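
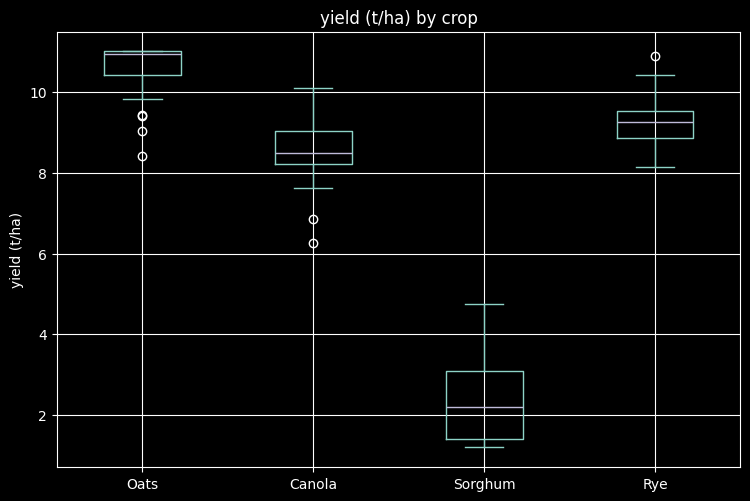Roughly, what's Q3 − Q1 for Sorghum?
Q3 ≈ 3, Q1 ≈ 1; IQR ≈ 2.

≈ 2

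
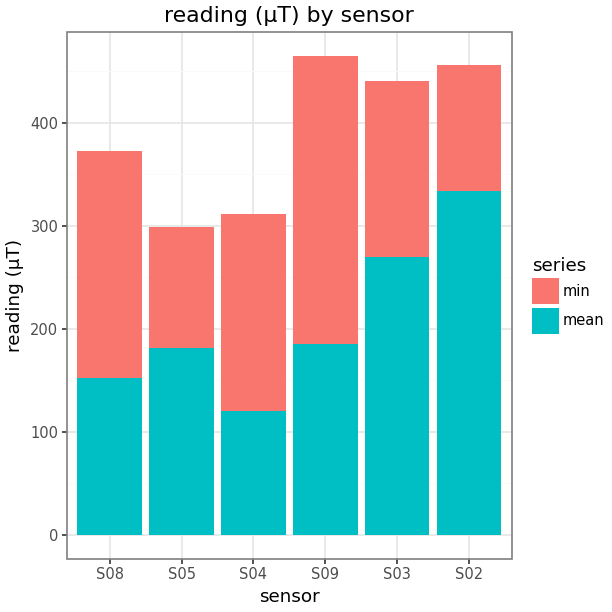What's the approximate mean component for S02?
mean top ≈ 350, bottom ≈ 0; segment ≈ 350.

≈ 350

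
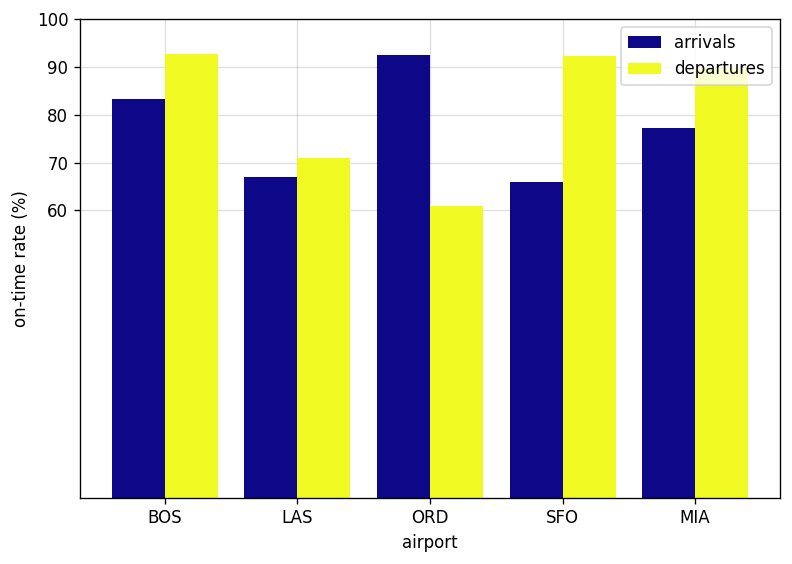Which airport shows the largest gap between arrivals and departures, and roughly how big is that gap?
ORD: arrivals ≈ 90, departures ≈ 60 → gap ≈ 30. Next-largest (SFO) is only ≈ 20.

ORD, ≈ 30 %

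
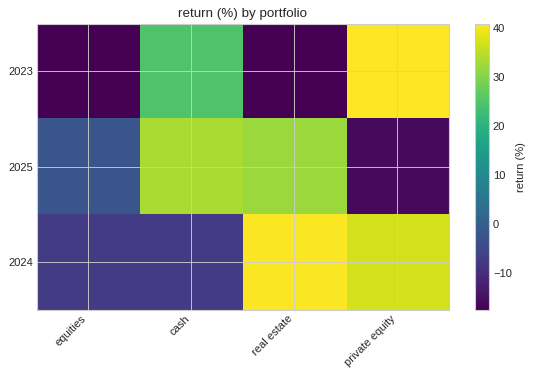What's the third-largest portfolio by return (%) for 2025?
equities

Top 4 for 2025: cash ≈ 35, real estate ≈ 30, equities ≈ 0, private equity ≈ -15.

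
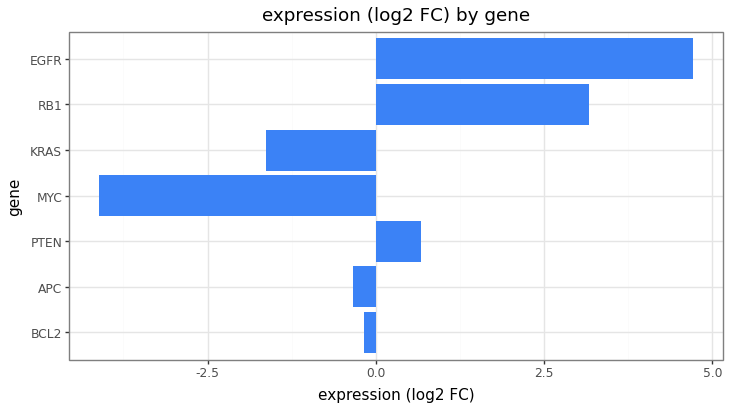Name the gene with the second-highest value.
RB1

Top 3: EGFR ≈ 5, RB1 ≈ 3, PTEN ≈ 1.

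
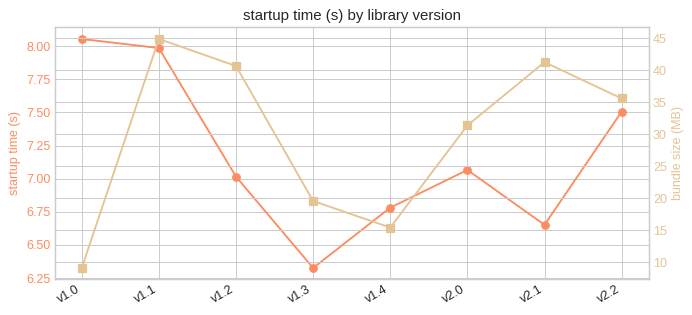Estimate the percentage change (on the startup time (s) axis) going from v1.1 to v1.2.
≈ -12.5%

v1.1 ≈ 8.0, v1.2 ≈ 7.0; (7.0 − 8.0) / 8.0 ≈ -12.5%.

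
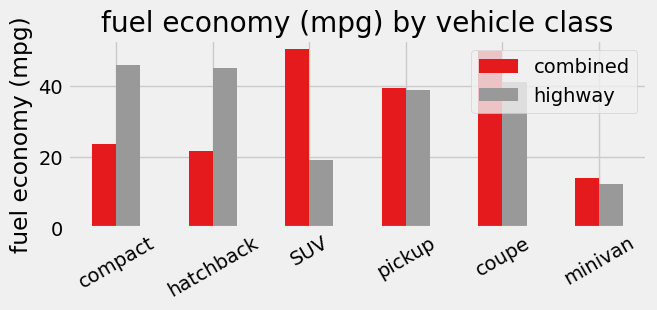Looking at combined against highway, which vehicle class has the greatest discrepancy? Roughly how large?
SUV: combined ≈ 50, highway ≈ 20 → gap ≈ 30. Next-largest (hatchback) is only ≈ 25.

SUV, ≈ 30 mpg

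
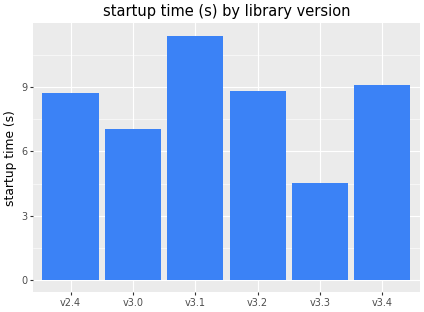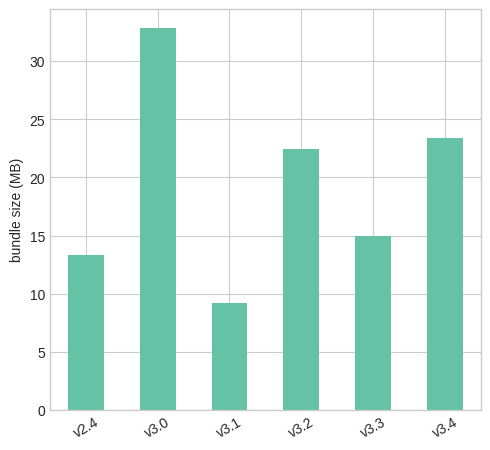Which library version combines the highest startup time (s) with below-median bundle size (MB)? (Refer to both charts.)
v3.1

Chart 2 median bundle size (MB) ≈ 20; below-median library versions: v2.4, v3.1, v3.3. Among those, v3.1 has the highest startup time (s) (≈ 12).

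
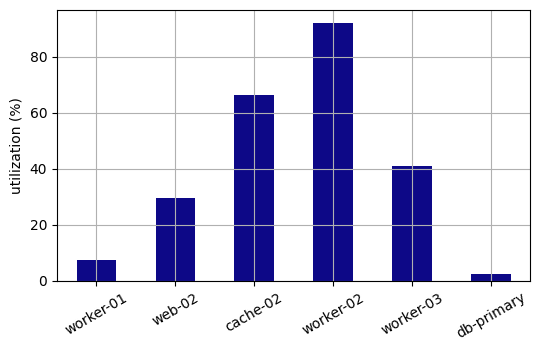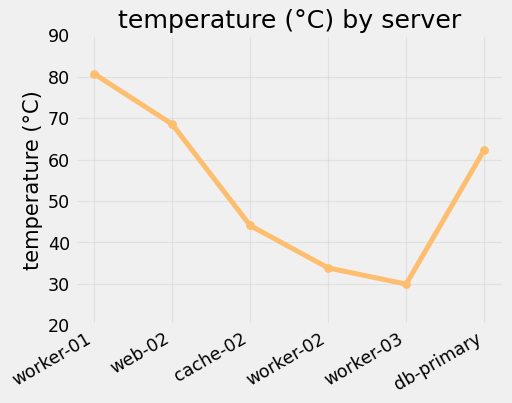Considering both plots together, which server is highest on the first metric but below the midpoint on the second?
Chart 2 median temperature (°C) ≈ 50; below-median servers: cache-02, worker-02, worker-03. Among those, worker-02 has the highest utilization (%) (≈ 90).

worker-02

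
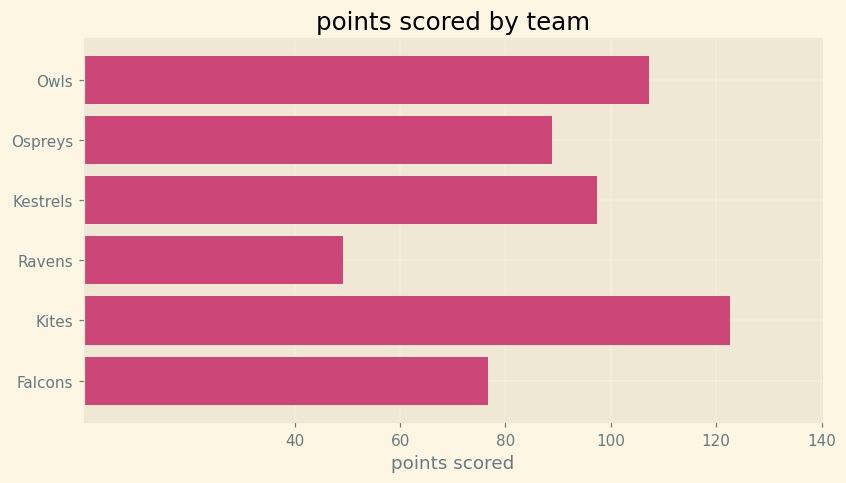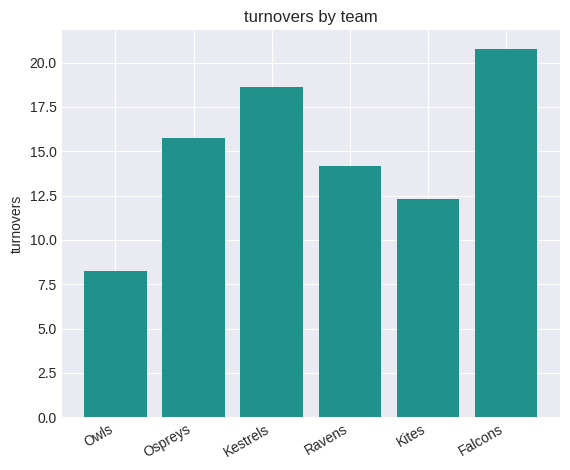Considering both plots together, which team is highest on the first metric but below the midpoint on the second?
Kites

Chart 2 median turnovers ≈ 14; below-median teams: Owls, Ravens, Kites. Among those, Kites has the highest points scored (≈ 120).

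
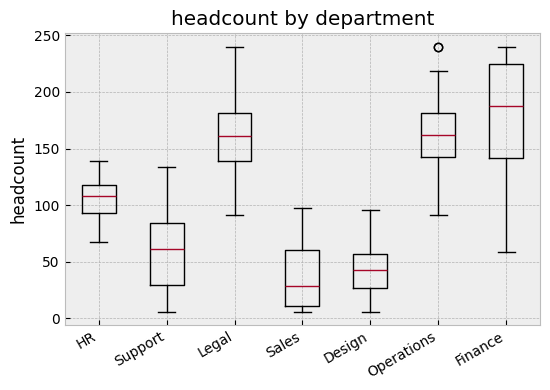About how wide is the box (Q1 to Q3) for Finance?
≈ 80

Q3 ≈ 220, Q1 ≈ 140; IQR ≈ 80.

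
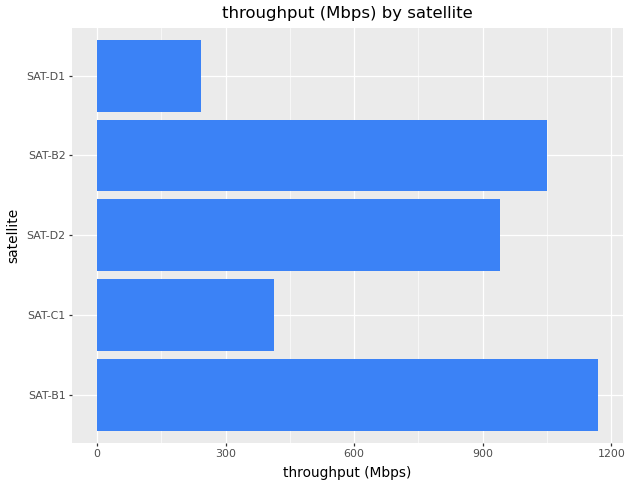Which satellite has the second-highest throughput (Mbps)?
Top 3: SAT-B1 ≈ 1200, SAT-B2 ≈ 1100, SAT-D2 ≈ 900.

SAT-B2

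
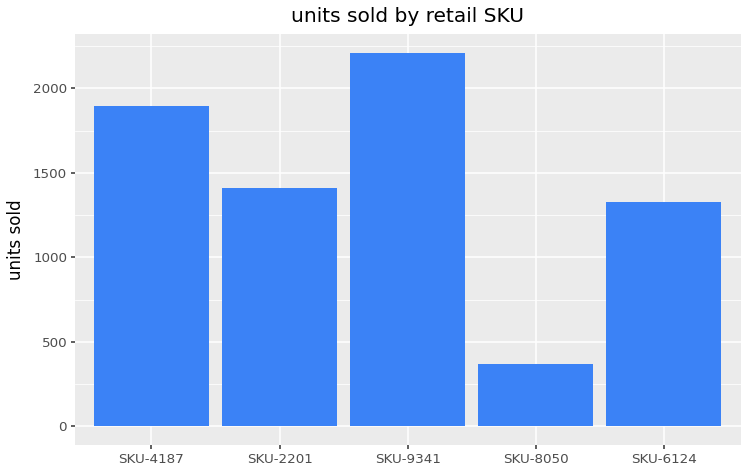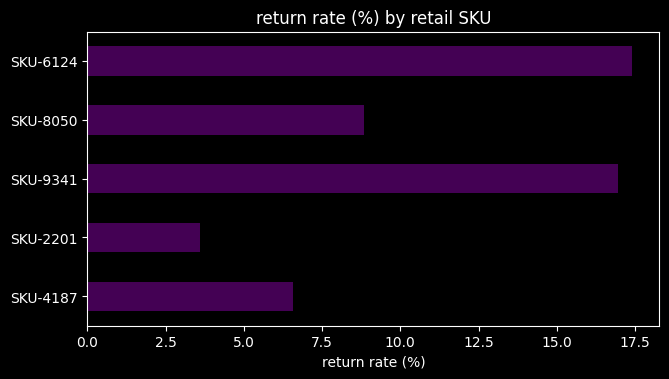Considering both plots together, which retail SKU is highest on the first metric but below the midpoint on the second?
Chart 2 median return rate (%) ≈ 8; below-median retail SKUs: SKU-4187, SKU-2201. Among those, SKU-4187 has the highest units sold (≈ 2000).

SKU-4187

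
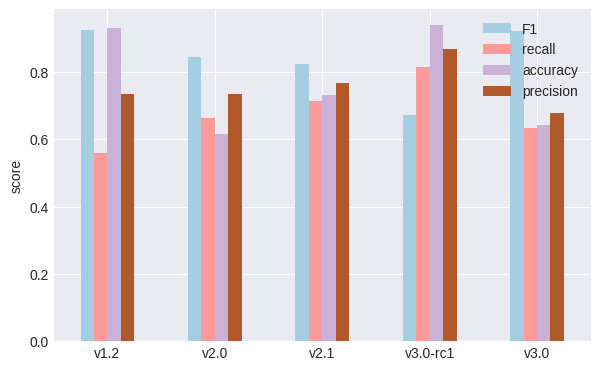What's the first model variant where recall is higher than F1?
v2.1: recall ≈ 0.7 vs F1 ≈ 0.8 (not yet); v3.0-rc1: recall ≈ 0.8 vs F1 ≈ 0.7 (first crossover).

v3.0-rc1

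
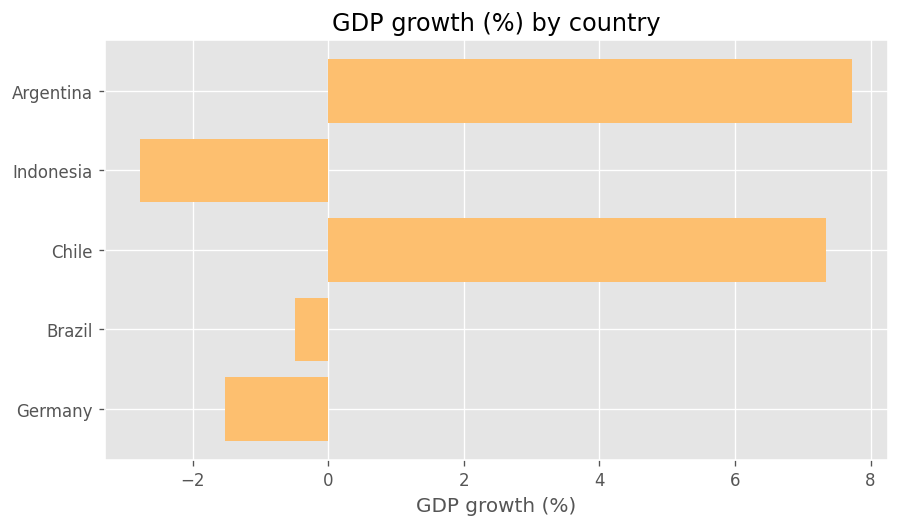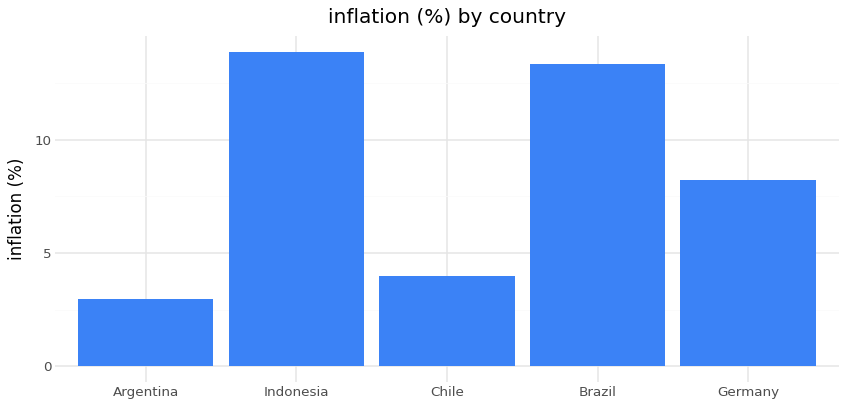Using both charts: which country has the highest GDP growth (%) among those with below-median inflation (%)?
Argentina

Chart 2 median inflation (%) ≈ 8; below-median countries: Argentina, Chile. Among those, Argentina has the highest GDP growth (%) (≈ 8).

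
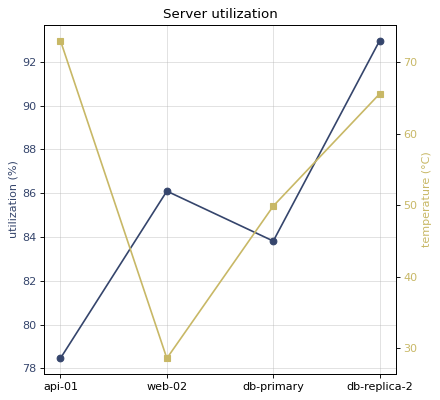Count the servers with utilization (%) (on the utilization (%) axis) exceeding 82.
3

Above 82: web-02, db-primary, db-replica-2.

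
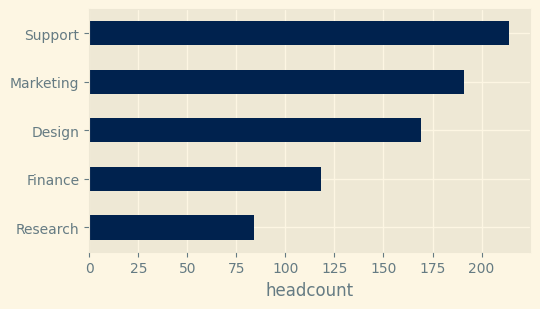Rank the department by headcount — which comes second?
Top 3: Support ≈ 220, Marketing ≈ 200, Design ≈ 160.

Marketing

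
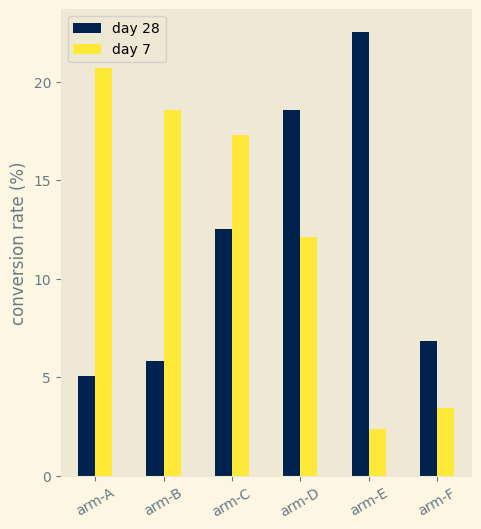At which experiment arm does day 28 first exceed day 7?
arm-D

arm-C: day 28 ≈ 12 vs day 7 ≈ 18 (not yet); arm-D: day 28 ≈ 18 vs day 7 ≈ 12 (first crossover).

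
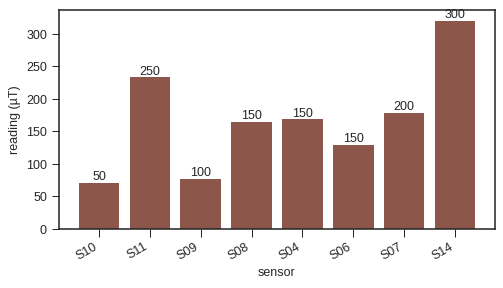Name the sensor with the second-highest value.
Top 3: S14 ≈ 300, S11 ≈ 250, S07 ≈ 200.

S11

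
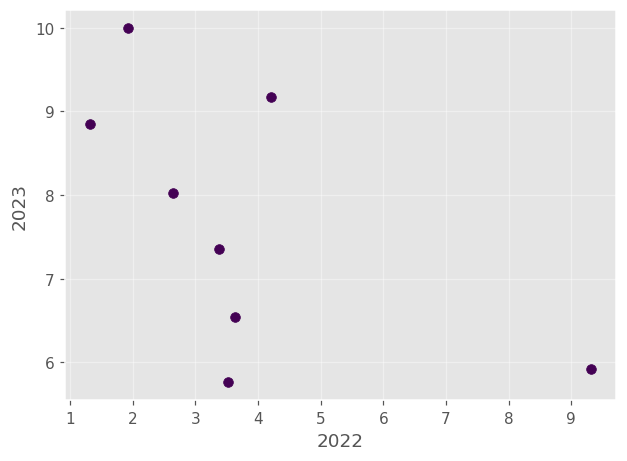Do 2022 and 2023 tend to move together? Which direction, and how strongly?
Points are negatively correlated; moderate (|r| ≈ 0.6).

negative, moderate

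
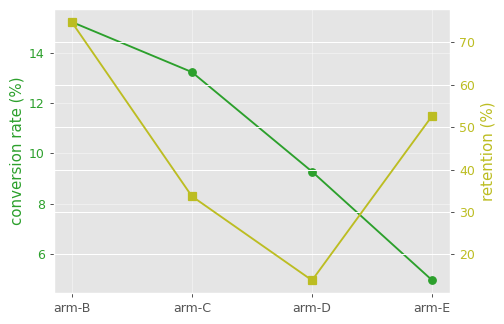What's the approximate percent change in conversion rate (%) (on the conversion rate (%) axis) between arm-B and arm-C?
arm-B ≈ 15, arm-C ≈ 13; (13 − 15) / 15 ≈ -13.3%.

≈ -13.3%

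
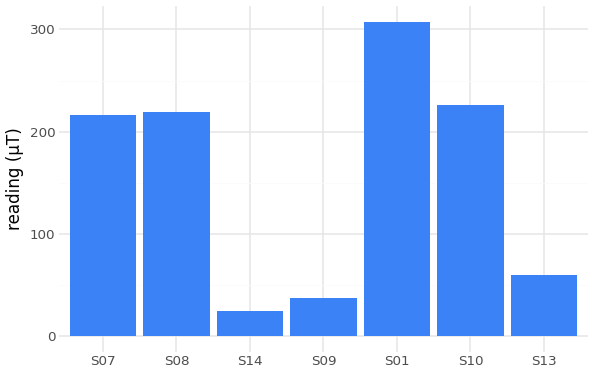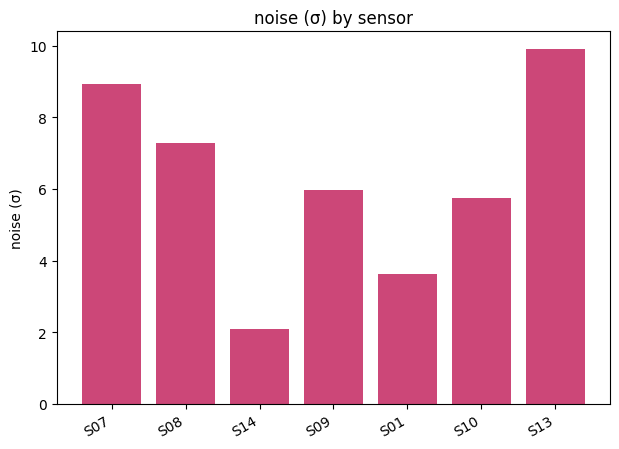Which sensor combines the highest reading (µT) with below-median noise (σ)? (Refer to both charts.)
Chart 2 median noise (σ) ≈ 6; below-median sensors: S14, S01, S10. Among those, S01 has the highest reading (µT) (≈ 300).

S01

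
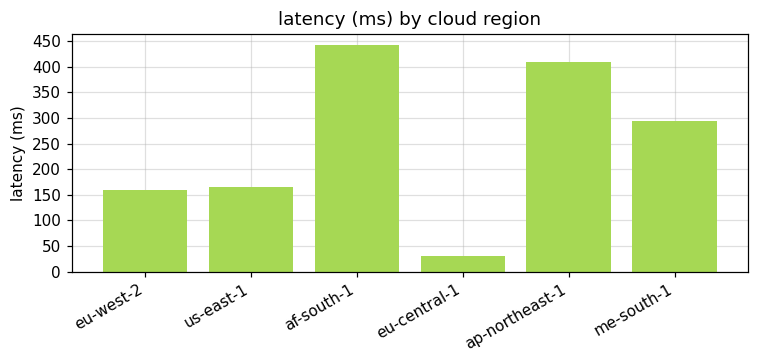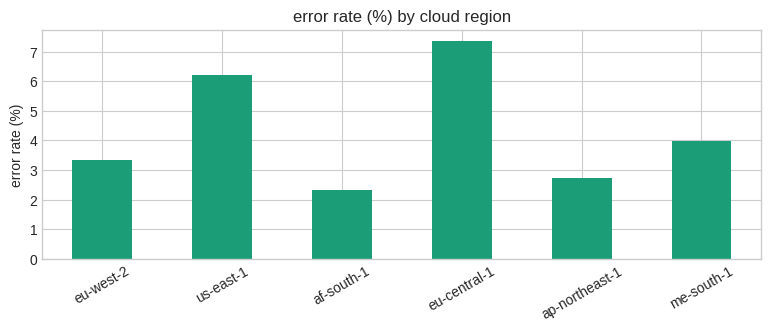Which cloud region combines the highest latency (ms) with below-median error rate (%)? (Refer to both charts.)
af-south-1

Chart 2 median error rate (%) ≈ 4; below-median cloud regions: eu-west-2, af-south-1, ap-northeast-1. Among those, af-south-1 has the highest latency (ms) (≈ 450).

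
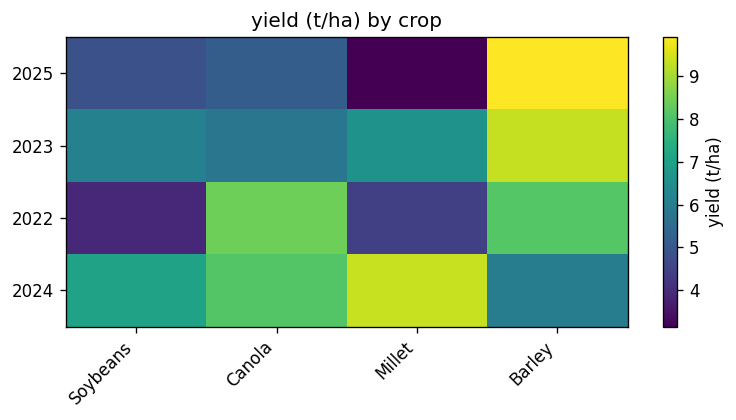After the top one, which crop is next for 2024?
Canola

Top 3 for 2024: Millet ≈ 9, Canola ≈ 8, Soybeans ≈ 7.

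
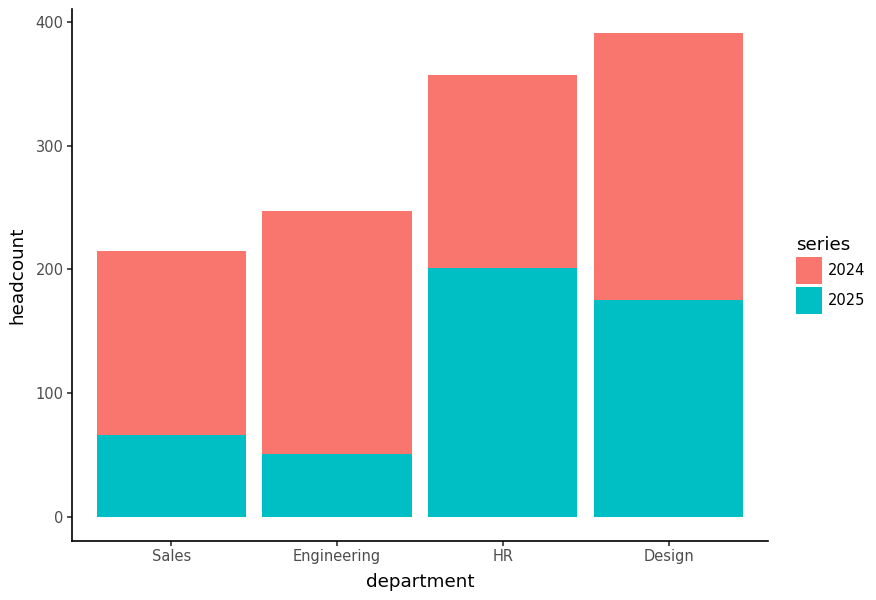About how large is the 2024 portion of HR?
≈ 150

2024 top ≈ 350, bottom ≈ 200; segment ≈ 150.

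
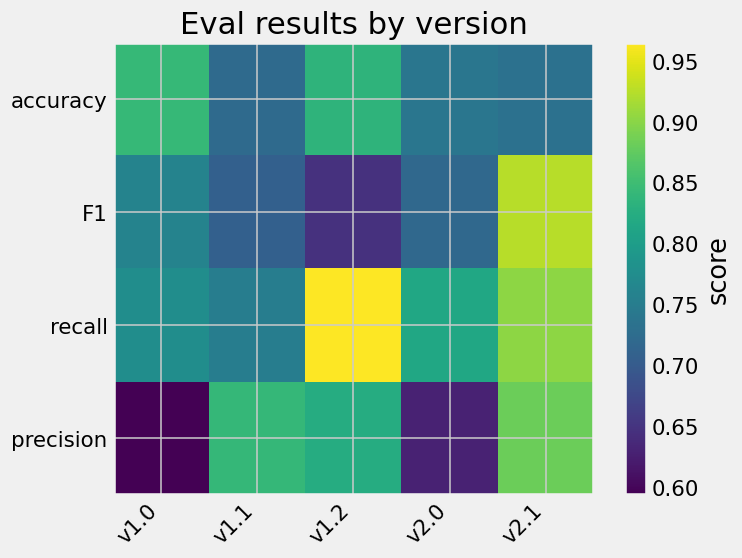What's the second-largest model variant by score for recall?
Top 3 for recall: v1.2 ≈ 0.95, v2.1 ≈ 0.90, v2.0 ≈ 0.80.

v2.1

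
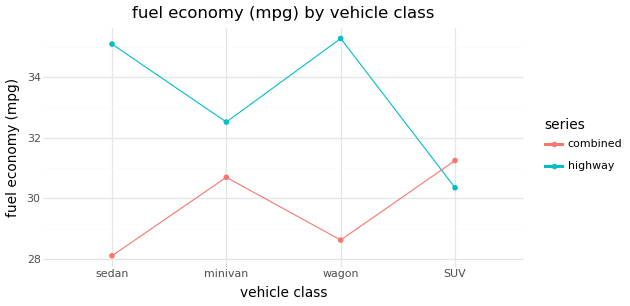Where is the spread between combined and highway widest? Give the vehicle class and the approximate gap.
sedan, ≈ 7 mpg

sedan: combined ≈ 28, highway ≈ 35 → gap ≈ 7. Next-largest (wagon) is only ≈ 6.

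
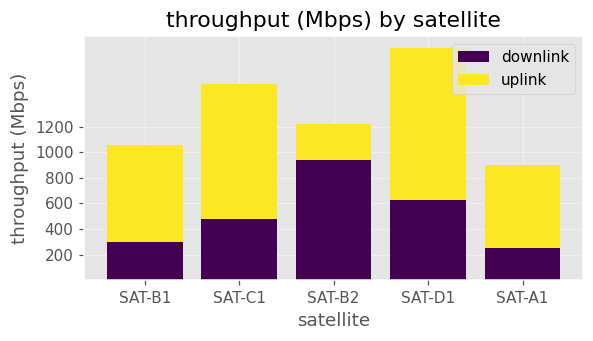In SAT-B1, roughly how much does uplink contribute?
uplink top ≈ 1000, bottom ≈ 200; segment ≈ 800.

≈ 800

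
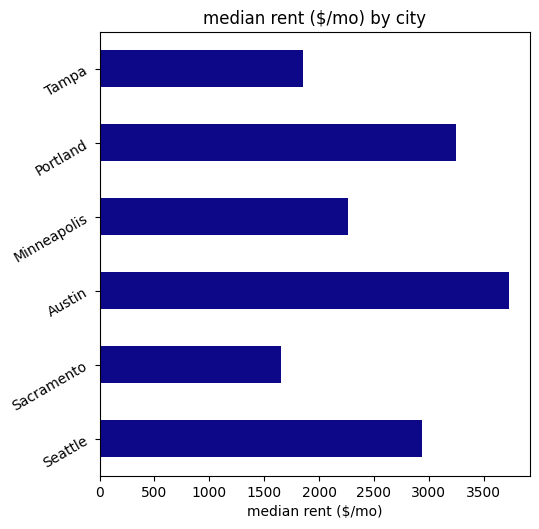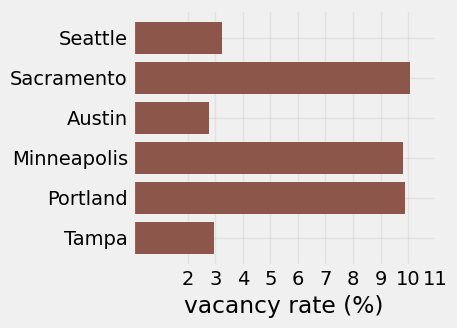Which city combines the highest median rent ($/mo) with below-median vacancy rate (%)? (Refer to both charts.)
Chart 2 median vacancy rate (%) ≈ 7; below-median cities: Seattle, Austin, Tampa. Among those, Austin has the highest median rent ($/mo) (≈ 3500).

Austin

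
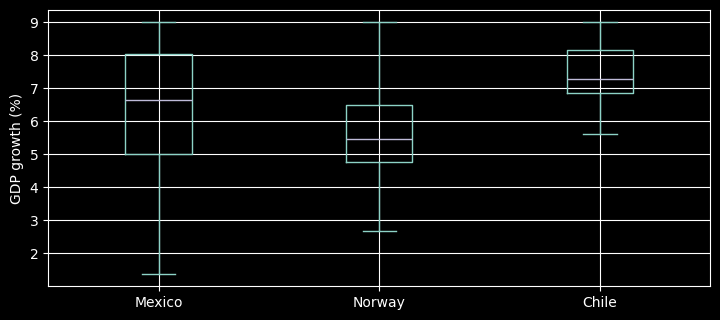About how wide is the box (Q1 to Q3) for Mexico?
Q3 ≈ 8.0, Q1 ≈ 5.0; IQR ≈ 3.0.

≈ 3.0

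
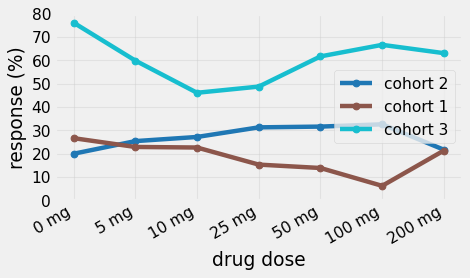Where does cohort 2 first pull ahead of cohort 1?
0 mg: cohort 2 ≈ 20 vs cohort 1 ≈ 30 (not yet); 5 mg: cohort 2 ≈ 30 vs cohort 1 ≈ 20 (first crossover).

5 mg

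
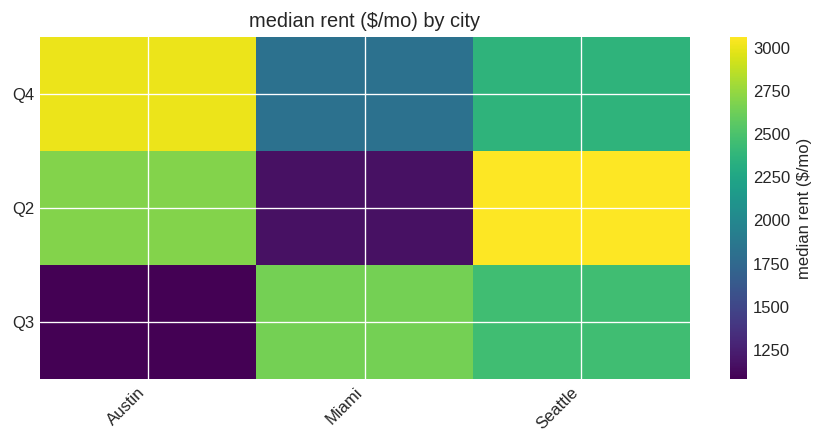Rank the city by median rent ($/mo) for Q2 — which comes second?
Top 3 for Q2: Seattle ≈ 3000, Austin ≈ 2600, Miami ≈ 1200.

Austin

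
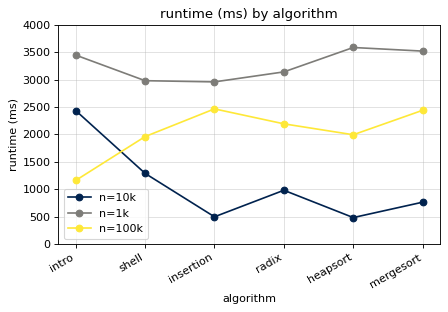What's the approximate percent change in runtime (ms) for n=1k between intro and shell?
intro ≈ 3500, shell ≈ 3000; (3000 − 3500) / 3500 ≈ -14.3%.

≈ -14.3%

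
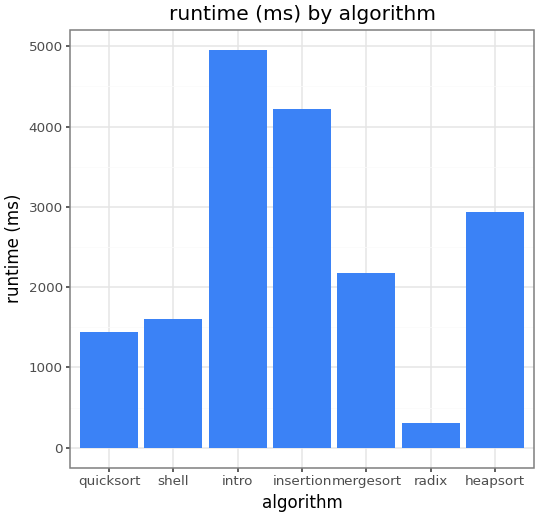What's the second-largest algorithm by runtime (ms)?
insertion

Top 3: intro ≈ 5000, insertion ≈ 4000, heapsort ≈ 3000.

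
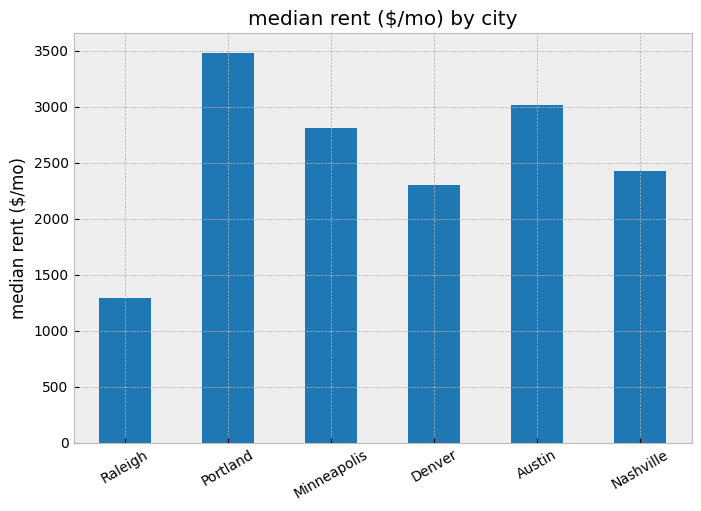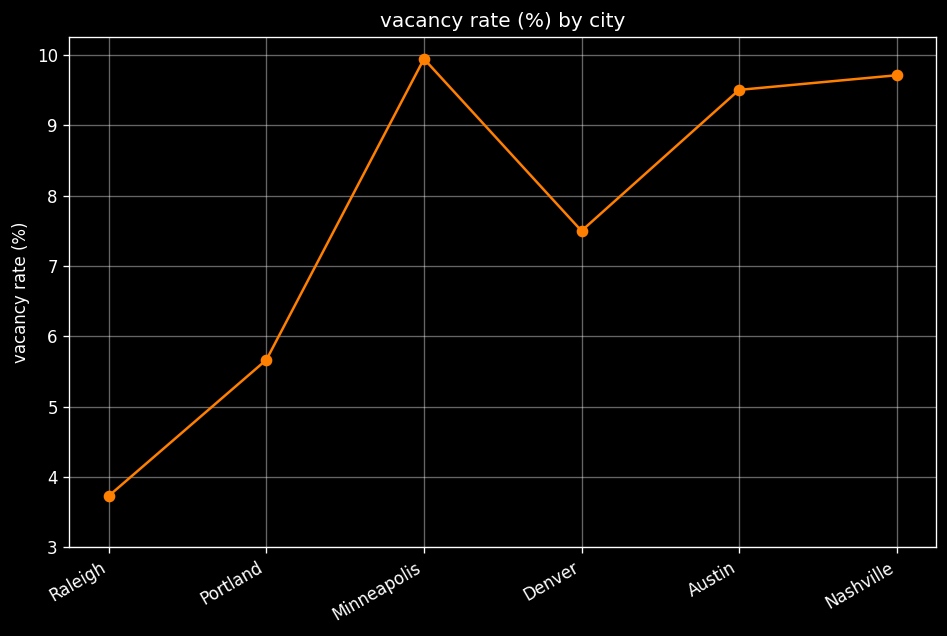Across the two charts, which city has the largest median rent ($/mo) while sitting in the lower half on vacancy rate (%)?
Chart 2 median vacancy rate (%) ≈ 9; below-median cities: Raleigh, Portland, Denver. Among those, Portland has the highest median rent ($/mo) (≈ 3500).

Portland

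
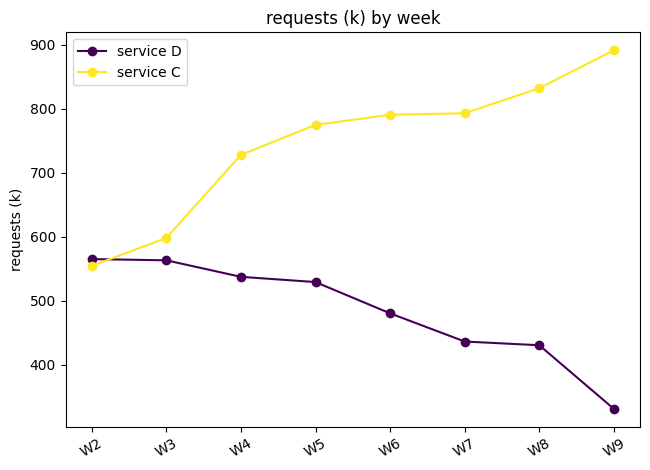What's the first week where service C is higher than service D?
W3

W2: service C ≈ 550 vs service D ≈ 550 (not yet); W3: service C ≈ 600 vs service D ≈ 550 (first crossover).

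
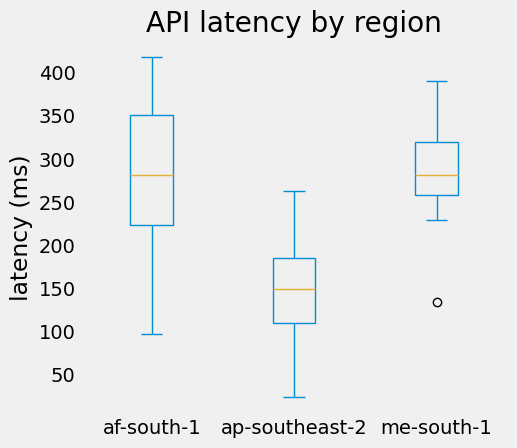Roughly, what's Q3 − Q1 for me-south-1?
≈ 60

Q3 ≈ 320, Q1 ≈ 260; IQR ≈ 60.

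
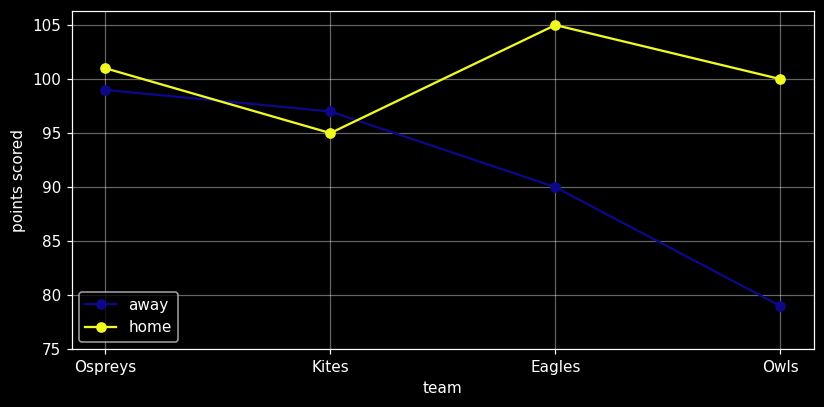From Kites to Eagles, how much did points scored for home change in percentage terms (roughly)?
Kites ≈ 95, Eagles ≈ 105; (105 − 95) / 95 ≈ +10.5%.

≈ +10.5%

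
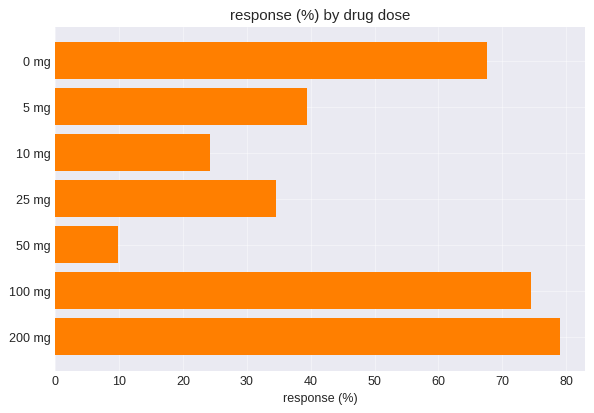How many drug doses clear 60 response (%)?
3

Above 60: 0 mg, 100 mg, 200 mg.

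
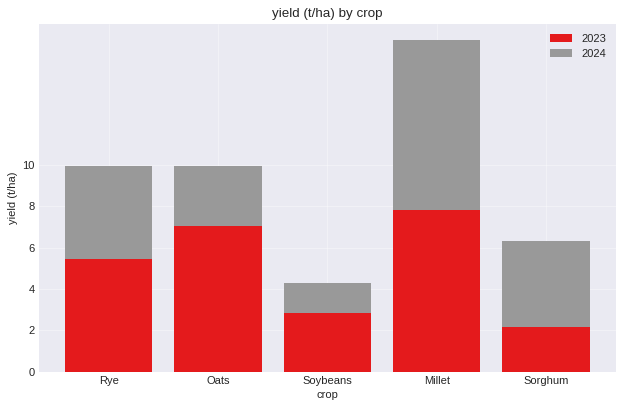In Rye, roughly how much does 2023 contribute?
2023 top ≈ 6, bottom ≈ 0; segment ≈ 6.

≈ 6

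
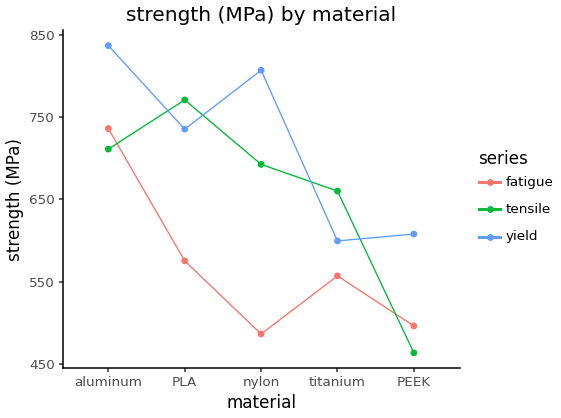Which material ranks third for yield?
PLA

Top 4 for yield: aluminum ≈ 850, nylon ≈ 800, PLA ≈ 750, PEEK ≈ 600.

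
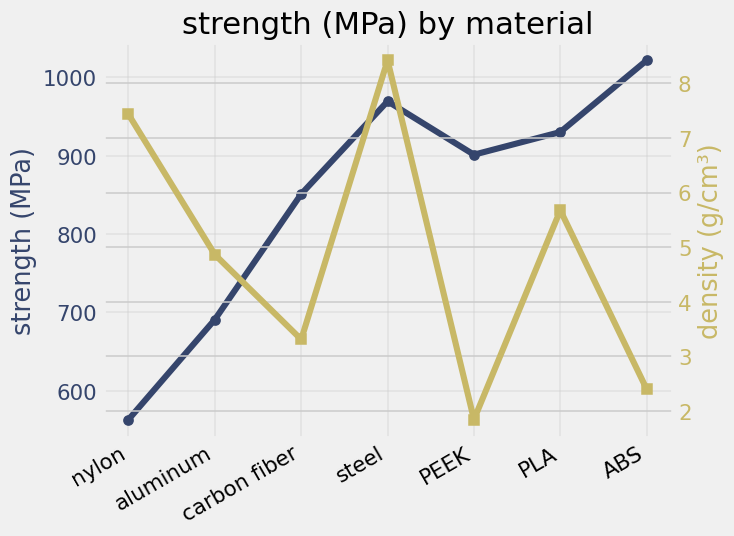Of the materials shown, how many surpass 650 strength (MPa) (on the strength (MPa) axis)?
Above 650: aluminum, carbon fiber, steel, PEEK, PLA, ABS.

6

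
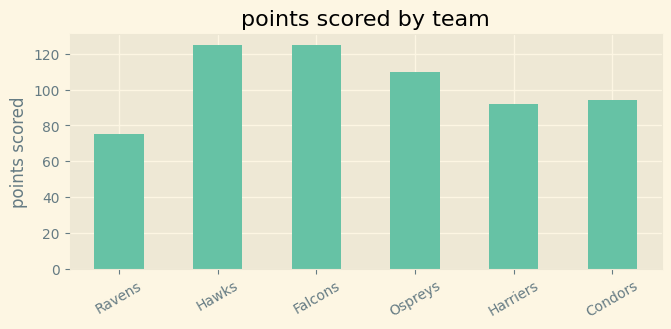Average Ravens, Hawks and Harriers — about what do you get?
≈ 100

(80 + 120 + 100) / 3 ≈ 100.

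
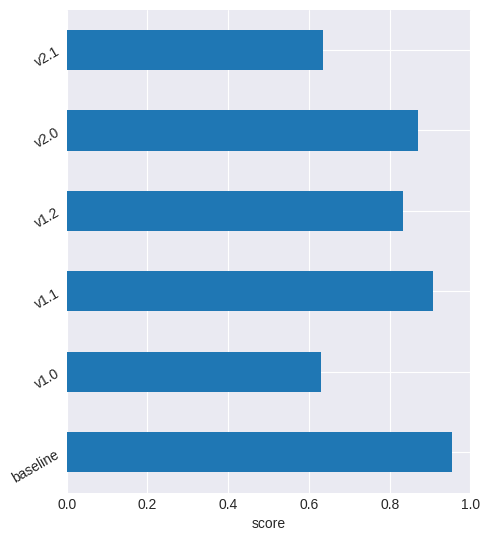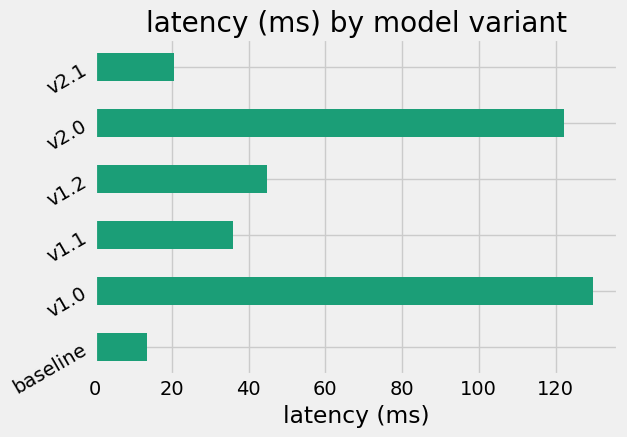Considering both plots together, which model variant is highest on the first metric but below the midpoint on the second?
Chart 2 median latency (ms) ≈ 40; below-median model variants: baseline, v1.1, v2.1. Among those, baseline has the highest score (≈ 1).

baseline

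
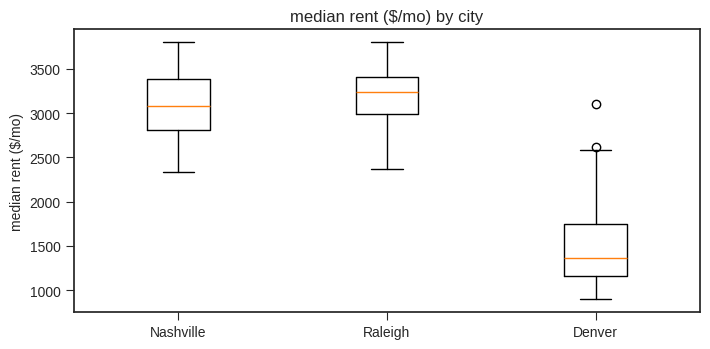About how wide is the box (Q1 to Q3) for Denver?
Q3 ≈ 1800, Q1 ≈ 1200; IQR ≈ 600.

≈ 600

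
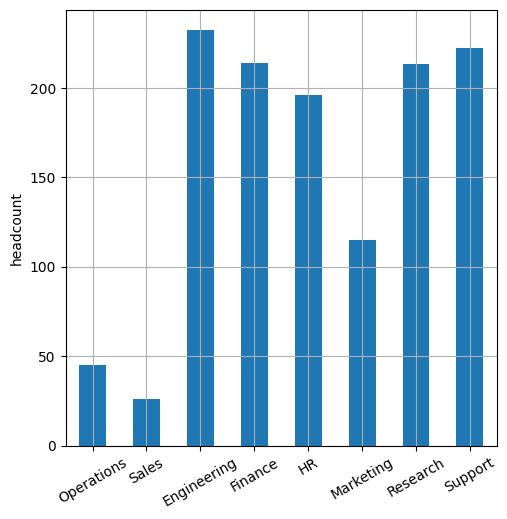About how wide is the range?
Max Engineering ≈ 240, min Sales ≈ 20; range ≈ 220.

≈ 220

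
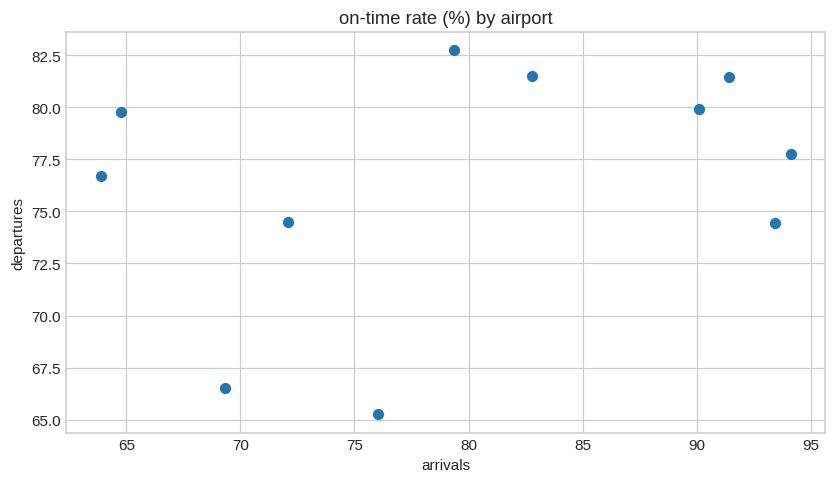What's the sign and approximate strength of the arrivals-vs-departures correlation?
Points are positively correlated; weak (|r| ≈ 0.3).

positive, weak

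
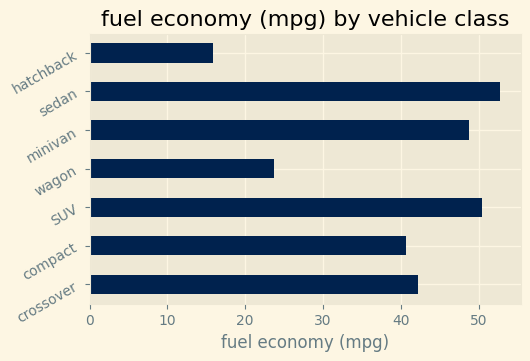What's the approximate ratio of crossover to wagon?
crossover ≈ 40, wagon ≈ 25; 40/25 ≈ 1.6.

≈ 1.6×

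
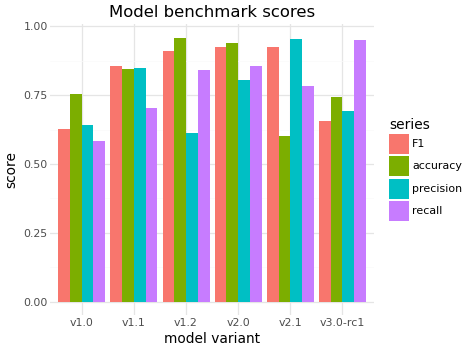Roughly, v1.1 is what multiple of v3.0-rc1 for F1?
v1.1 ≈ 0.9, v3.0-rc1 ≈ 0.7; 0.9/0.7 ≈ 1.29.

≈ 1.29×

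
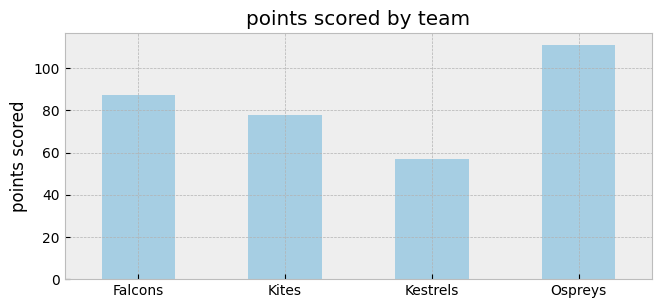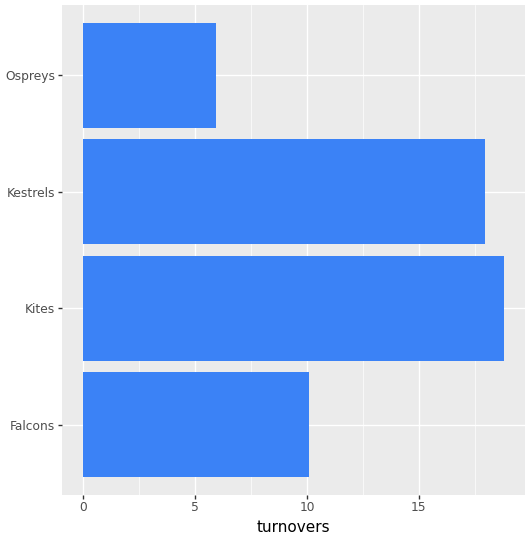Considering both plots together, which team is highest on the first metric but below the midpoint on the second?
Ospreys

Chart 2 median turnovers ≈ 14; below-median teams: Falcons, Ospreys. Among those, Ospreys has the highest points scored (≈ 120).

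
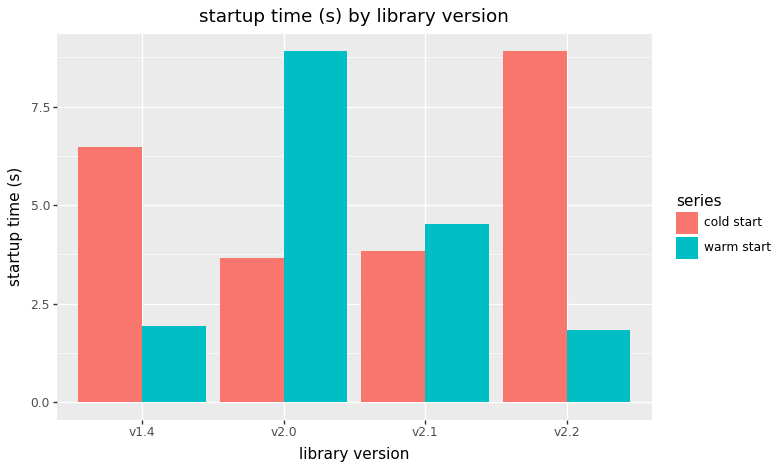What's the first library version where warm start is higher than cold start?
v1.4: warm start ≈ 2 vs cold start ≈ 6 (not yet); v2.0: warm start ≈ 9 vs cold start ≈ 4 (first crossover).

v2.0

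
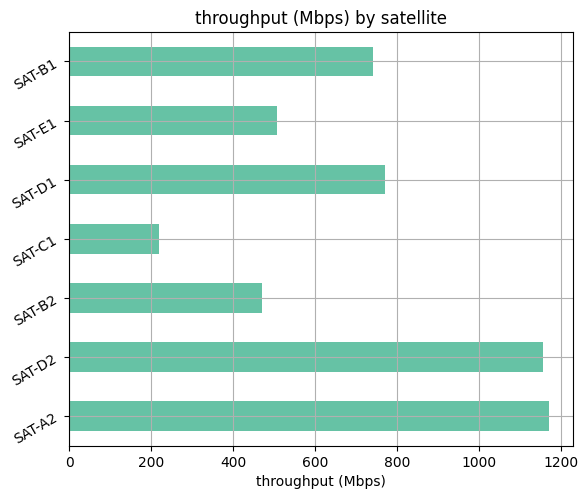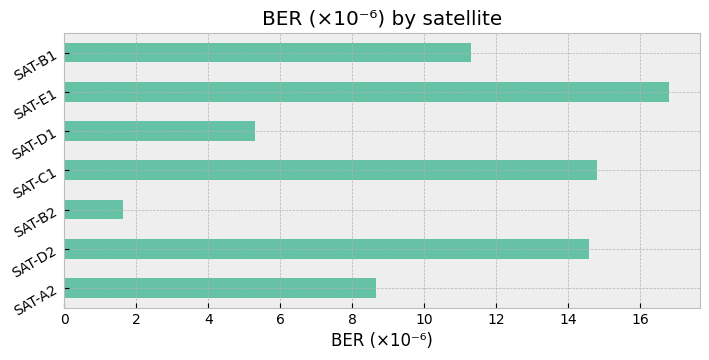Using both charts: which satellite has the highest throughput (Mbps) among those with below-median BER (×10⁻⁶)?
Chart 2 median BER (×10⁻⁶) ≈ 12; below-median satellites: SAT-A2, SAT-B2, SAT-D1. Among those, SAT-A2 has the highest throughput (Mbps) (≈ 1200).

SAT-A2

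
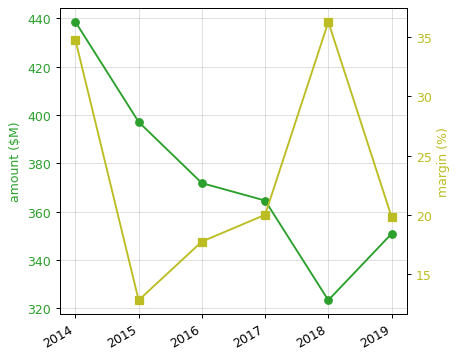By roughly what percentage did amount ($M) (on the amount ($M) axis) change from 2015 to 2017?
2015 ≈ 400, 2017 ≈ 360; (360 − 400) / 400 ≈ -10%.

≈ -10%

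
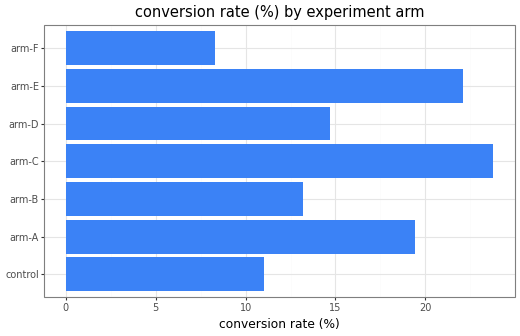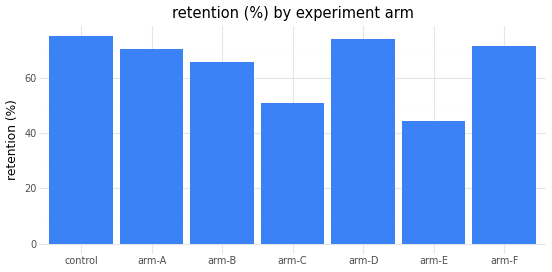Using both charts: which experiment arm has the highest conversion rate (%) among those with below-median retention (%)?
Chart 2 median retention (%) ≈ 70; below-median experiment arms: arm-B, arm-C, arm-E. Among those, arm-C has the highest conversion rate (%) (≈ 25).

arm-C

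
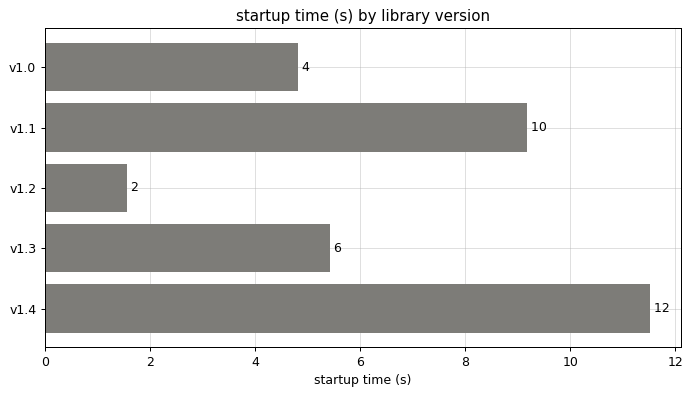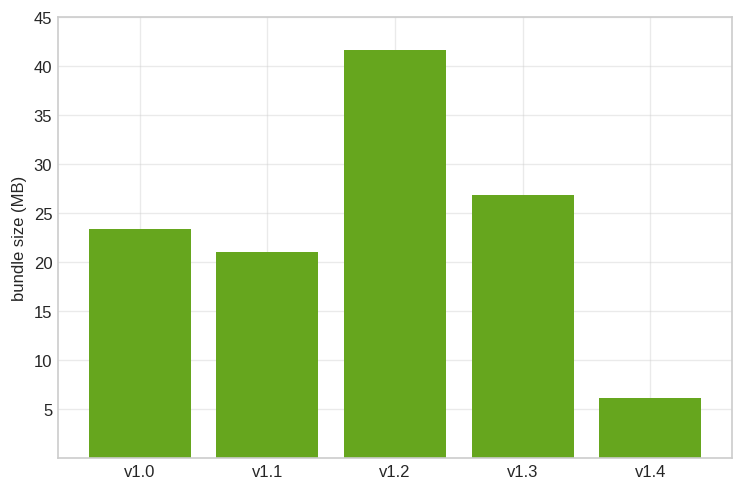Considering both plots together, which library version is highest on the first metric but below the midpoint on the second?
Chart 2 median bundle size (MB) ≈ 25; below-median library versions: v1.1, v1.4. Among those, v1.4 has the highest startup time (s) (≈ 12).

v1.4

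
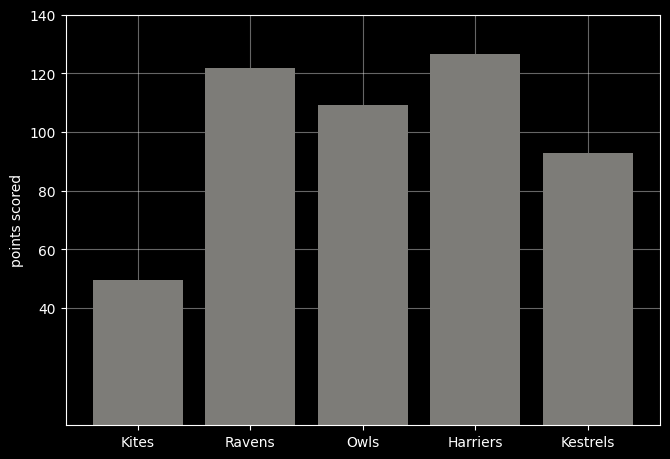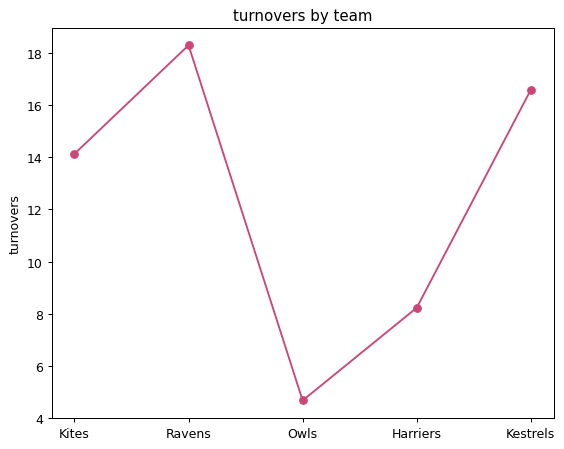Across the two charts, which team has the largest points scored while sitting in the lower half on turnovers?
Chart 2 median turnovers ≈ 14; below-median teams: Owls, Harriers. Among those, Harriers has the highest points scored (≈ 120).

Harriers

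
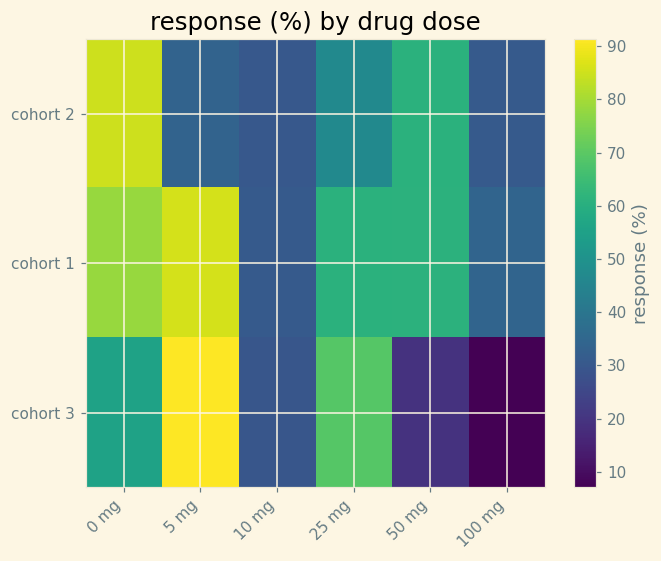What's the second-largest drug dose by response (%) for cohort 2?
50 mg

Top 3 for cohort 2: 0 mg ≈ 80, 50 mg ≈ 60, 25 mg ≈ 50.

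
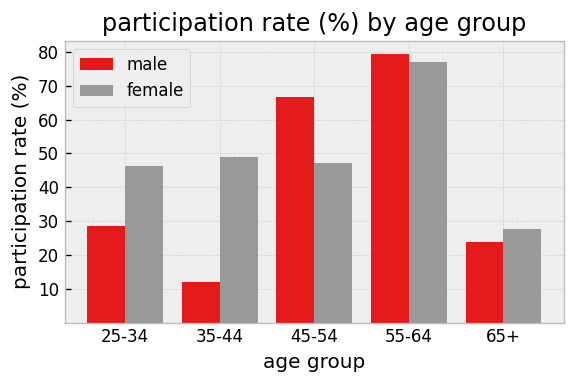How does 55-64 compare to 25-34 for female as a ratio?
55-64 ≈ 80, 25-34 ≈ 50; 80/50 ≈ 1.6.

≈ 1.6×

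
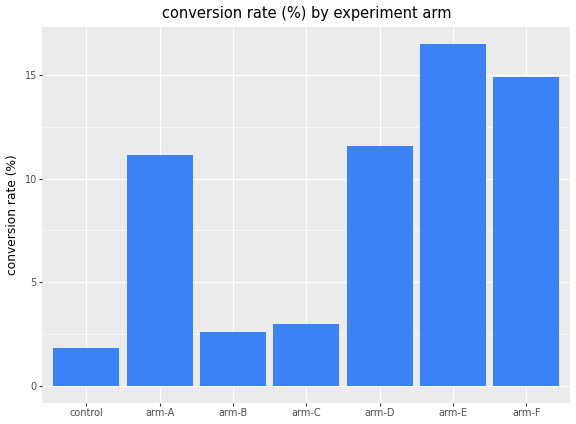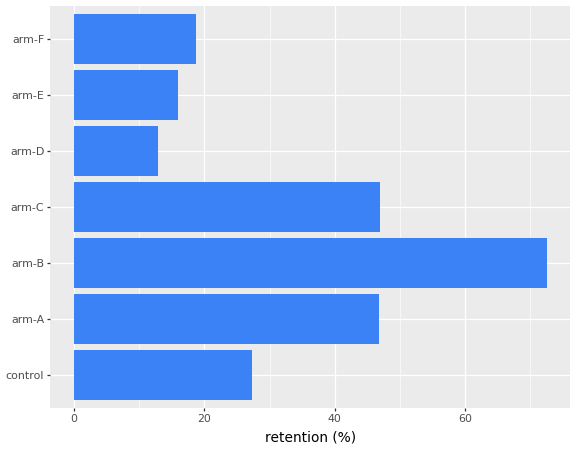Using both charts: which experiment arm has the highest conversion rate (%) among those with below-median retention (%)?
arm-E

Chart 2 median retention (%) ≈ 30; below-median experiment arms: arm-D, arm-E, arm-F. Among those, arm-E has the highest conversion rate (%) (≈ 16).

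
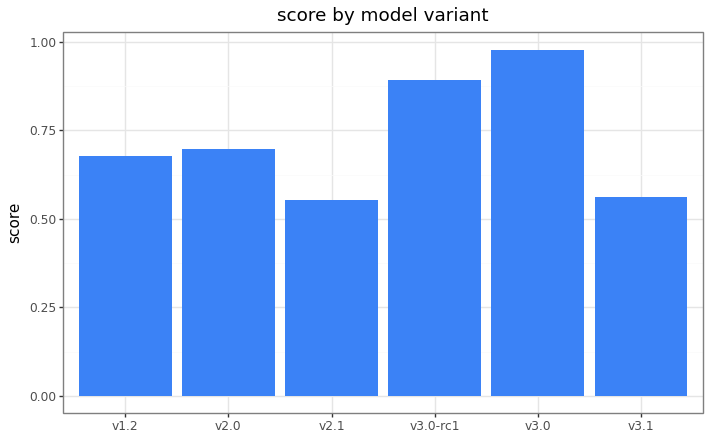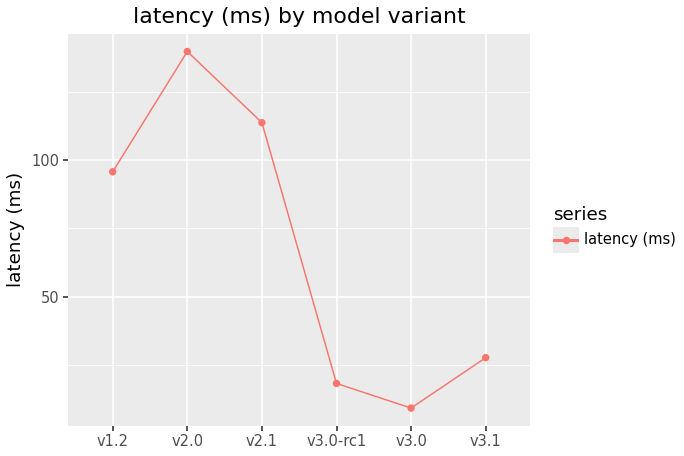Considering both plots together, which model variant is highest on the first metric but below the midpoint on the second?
v3.0

Chart 2 median latency (ms) ≈ 60; below-median model variants: v3.0-rc1, v3.0, v3.1. Among those, v3.0 has the highest score (≈ 1).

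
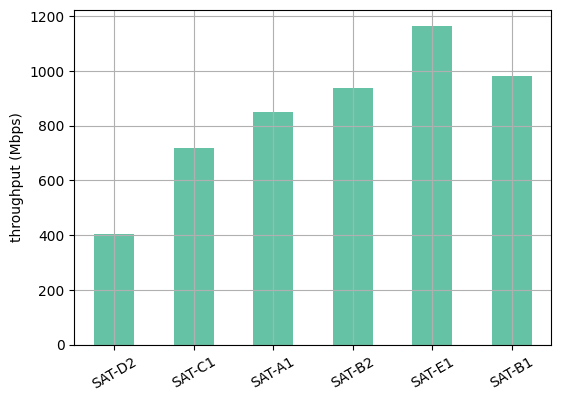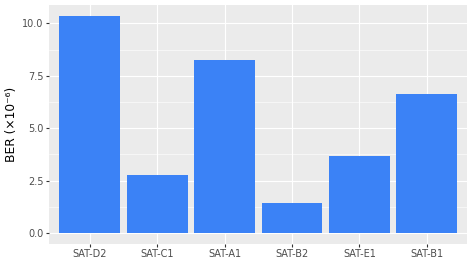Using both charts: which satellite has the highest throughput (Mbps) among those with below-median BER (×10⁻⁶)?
SAT-E1

Chart 2 median BER (×10⁻⁶) ≈ 5; below-median satellites: SAT-C1, SAT-B2, SAT-E1. Among those, SAT-E1 has the highest throughput (Mbps) (≈ 1200).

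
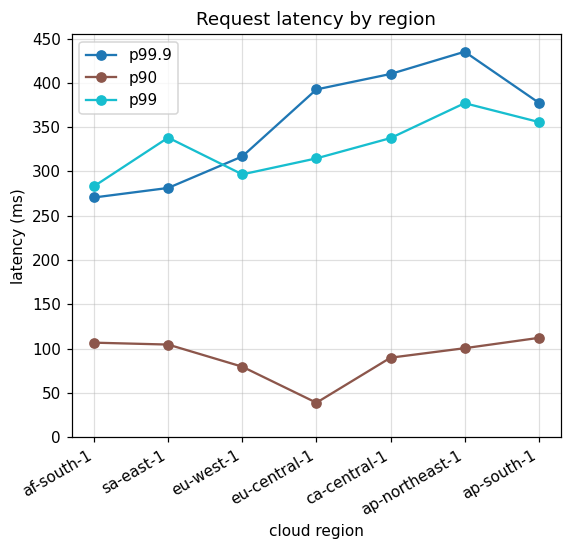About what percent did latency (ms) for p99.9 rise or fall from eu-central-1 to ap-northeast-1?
≈ +12.5%

eu-central-1 ≈ 400, ap-northeast-1 ≈ 450; (450 − 400) / 400 ≈ +12.5%.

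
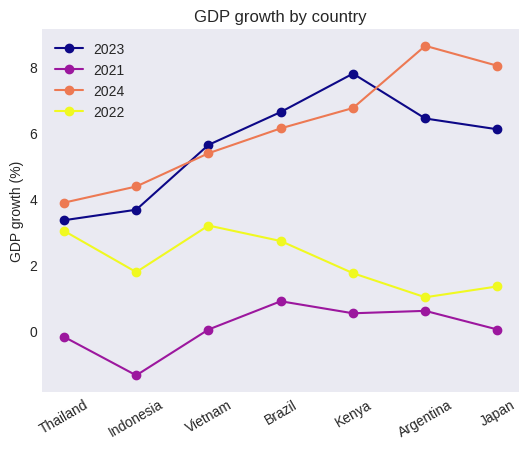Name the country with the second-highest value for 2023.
Brazil

Top 3 for 2023: Kenya ≈ 8, Brazil ≈ 7, Argentina ≈ 6.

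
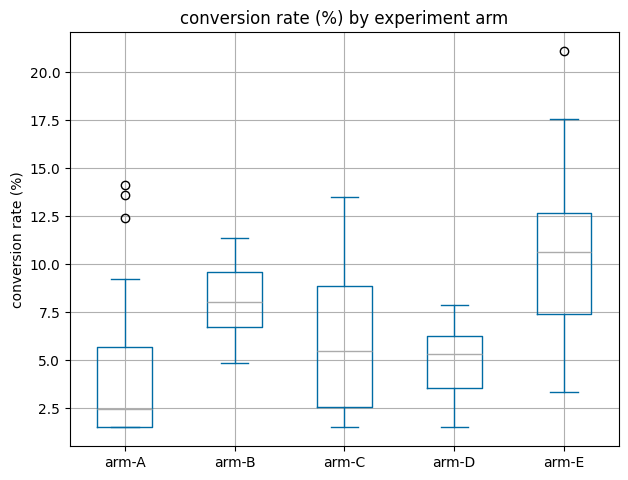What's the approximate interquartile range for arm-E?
Q3 ≈ 13, Q1 ≈ 7; IQR ≈ 6.

≈ 6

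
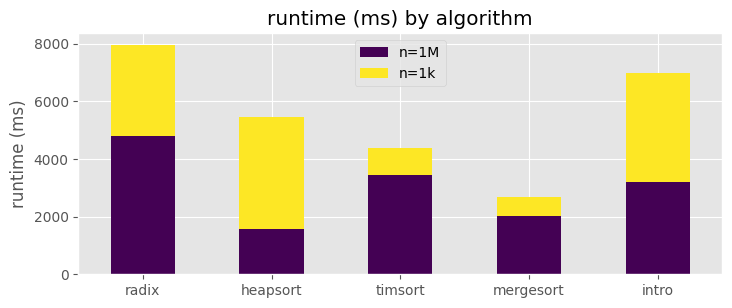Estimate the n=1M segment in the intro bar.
≈ 3000

n=1M top ≈ 3000, bottom ≈ 0; segment ≈ 3000.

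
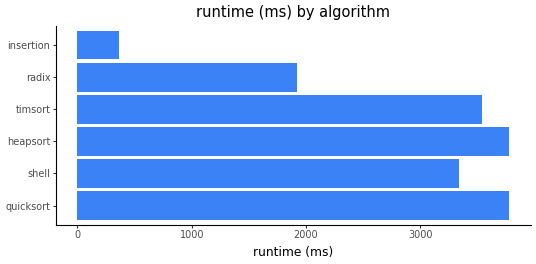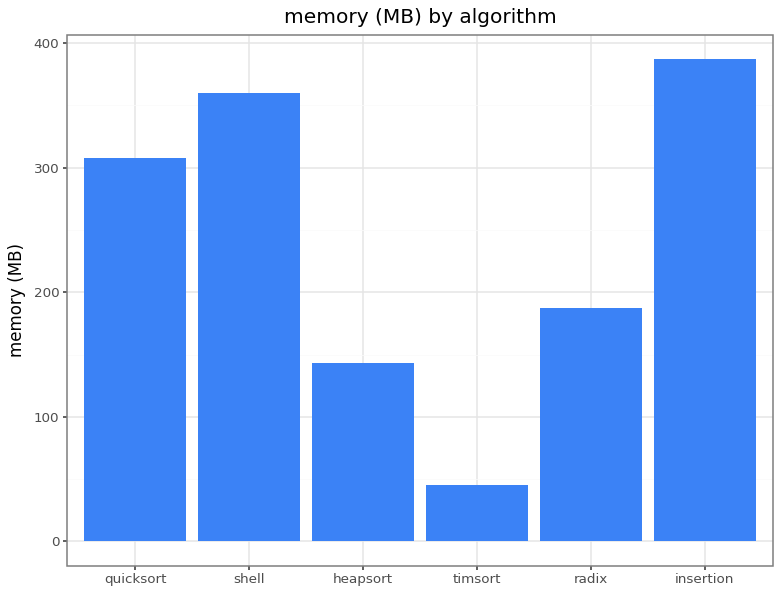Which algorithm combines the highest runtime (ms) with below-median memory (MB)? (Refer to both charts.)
Chart 2 median memory (MB) ≈ 250; below-median algorithms: heapsort, timsort, radix. Among those, heapsort has the highest runtime (ms) (≈ 4000).

heapsort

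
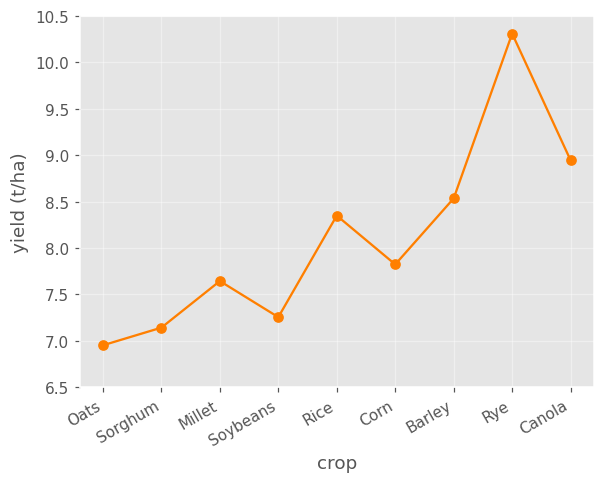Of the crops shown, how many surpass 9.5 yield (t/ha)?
1

Above 9.5: Rye.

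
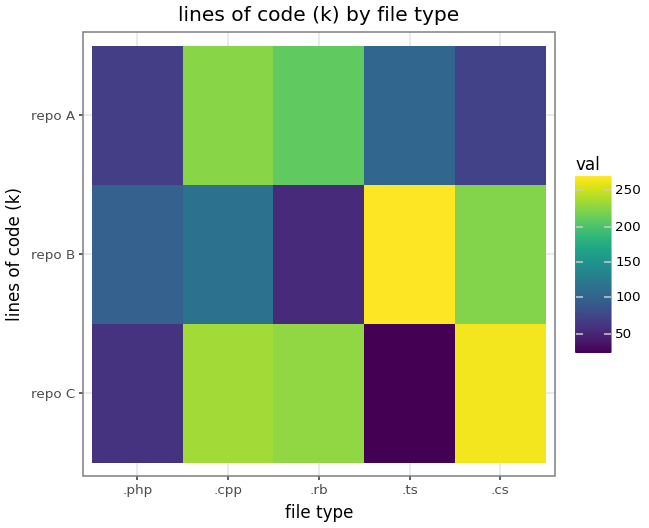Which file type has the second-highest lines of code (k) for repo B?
.cs

Top 3 for repo B: .ts ≈ 275, .cs ≈ 225, .cpp ≈ 125.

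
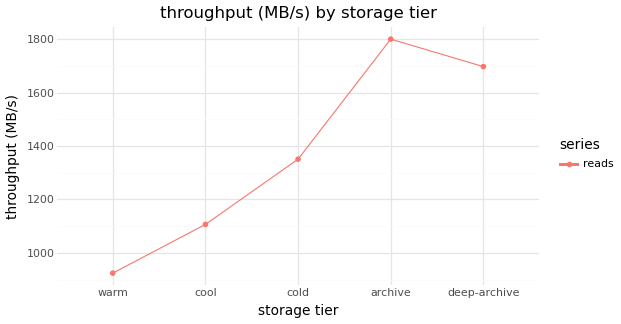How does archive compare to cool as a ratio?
archive ≈ 1800, cool ≈ 1100; 1800/1100 ≈ 1.64.

≈ 1.64×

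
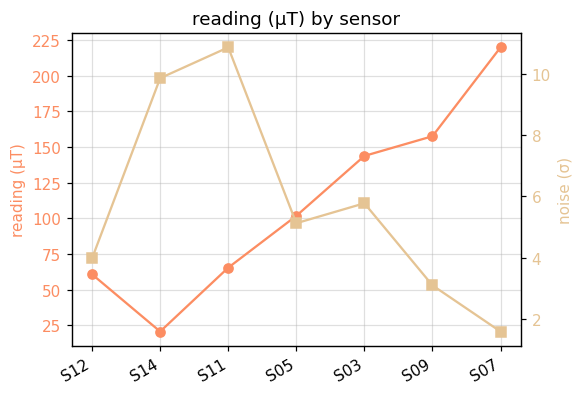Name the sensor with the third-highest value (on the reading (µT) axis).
Top 4 (on the reading (µT) axis): S07 ≈ 220, S09 ≈ 160, S03 ≈ 140, S05 ≈ 100.

S03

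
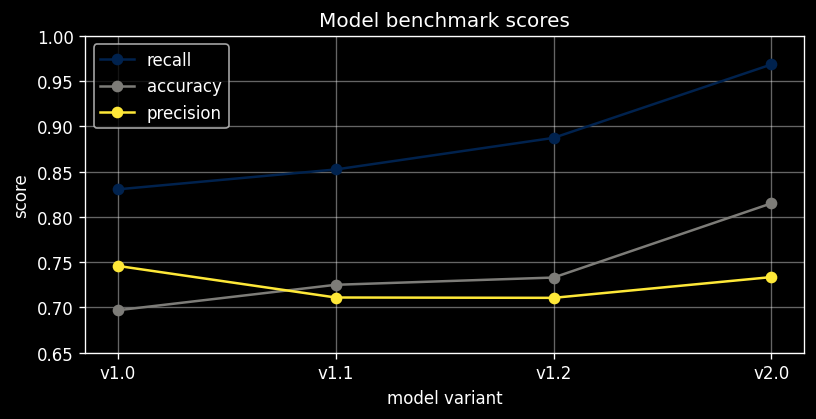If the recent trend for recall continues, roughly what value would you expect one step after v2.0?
≈ 1

Last three: 0.85, 0.90, 0.95 → slope ≈ 0.05/step → next ≈ 1.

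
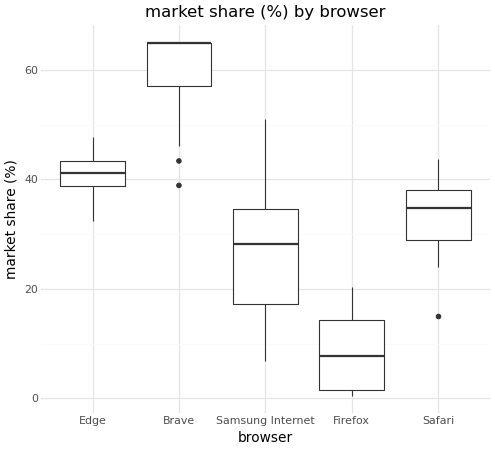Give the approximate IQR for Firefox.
Q3 ≈ 15, Q1 ≈ 0; IQR ≈ 15.

≈ 15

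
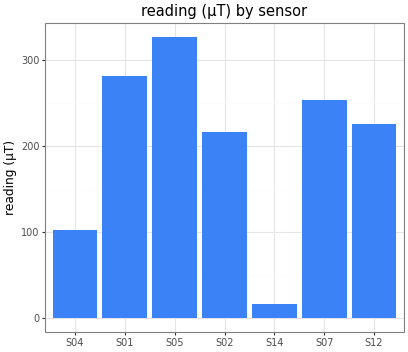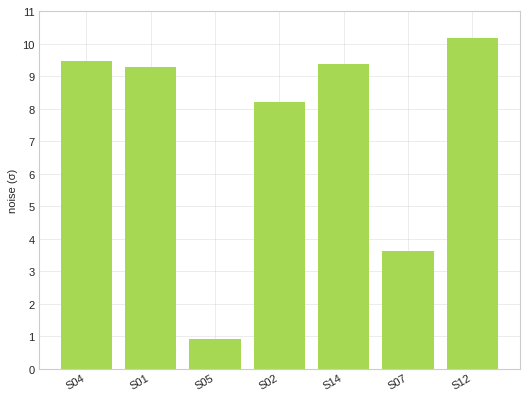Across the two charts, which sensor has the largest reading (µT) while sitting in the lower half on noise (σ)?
S05

Chart 2 median noise (σ) ≈ 9; below-median sensors: S05, S02, S07. Among those, S05 has the highest reading (µT) (≈ 350).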